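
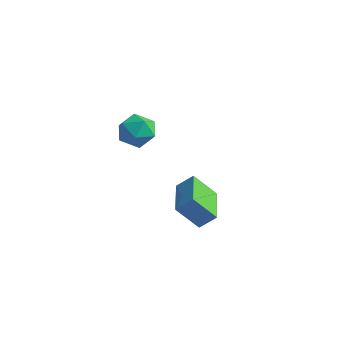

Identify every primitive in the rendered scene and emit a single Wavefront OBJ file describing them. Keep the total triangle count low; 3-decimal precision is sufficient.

v -0.768 -2.112 -2.741
v -1.522 -2.665 -1.686
v -1.943 -0.555 -2.764
v -2.697 -1.109 -1.709
v -0.223 -1.691 -2.131
v -0.977 -2.245 -1.076
v -1.398 -0.135 -2.154
v -2.152 -0.688 -1.099
v -3.354 -3.808 3.041
v -2.938 -3.383 3.651
v -2.162 -4.037 2.389
v -1.746 -3.612 2.999
v -2.101 -4.367 3.172
v -2.838 -4.225 3.575
v -2.262 -3.195 2.465
v -2.999 -3.053 2.868
v -2.264 -3.004 3.295
v -2.164 -3.728 3.732
v -2.936 -3.692 2.308
v -2.836 -4.416 2.745
f 2 4 1
f 5 2 1
f 1 4 3
f 3 5 1
f 2 8 4
f 6 2 5
f 6 8 2
f 4 8 3
f 7 5 3
f 3 8 7
f 7 6 5
f 8 6 7
f 9 20 14
f 9 14 10
f 9 10 16
f 9 16 19
f 9 19 20
f 10 14 18
f 14 20 13
f 20 19 11
f 19 16 15
f 16 10 17
f 12 18 13
f 12 13 11
f 12 11 15
f 12 15 17
f 12 17 18
f 13 18 14
f 11 13 20
f 15 11 19
f 17 15 16
f 18 17 10



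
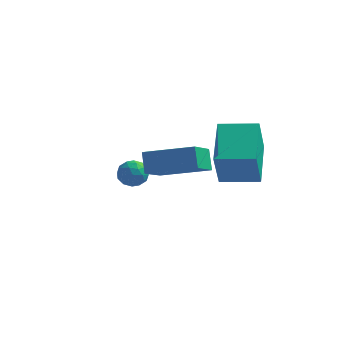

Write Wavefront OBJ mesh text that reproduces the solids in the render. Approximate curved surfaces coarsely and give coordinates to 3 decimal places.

v -3.627 3.459 -1.301
v -3.093 3.903 -1.416
v -2.947 2.577 -1.544
v -2.413 3.021 -1.659
v -2.661 2.931 -1.006
v -3.081 3.476 -0.856
v -2.959 3.004 -2.104
v -3.379 3.549 -1.954
v -2.68 3.622 -1.913
v -2.495 3.577 -1.234
v -3.545 2.903 -1.726
v -3.36 2.858 -1.047
v -3.42 3.758 -1.337
v -2.62 2.722 -1.623
v -2.766 2.669 -1.239
v -2.452 2.93 -1.307
v -3.413 3.508 -1.008
v -3.099 3.768 -1.076
v -2.845 3.197 -0.835
v -2.941 2.712 -1.884
v -2.627 2.972 -1.952
v -3.588 3.55 -1.653
v -3.274 3.811 -1.721
v -3.195 3.283 -2.125
v -2.863 3.854 -1.697
v -2.463 3.336 -1.84
v -2.784 3.326 -2.101
v -3.031 3.646 -2.013
v -2.754 3.828 -1.298
v -2.355 3.309 -1.441
v -2.501 3.256 -1.057
v -2.747 3.577 -0.969
v -2.512 3.662 -1.59
v -3.685 3.171 -1.519
v -3.286 2.652 -1.662
v -3.293 2.903 -1.991
v -3.539 3.224 -1.903
v -3.577 3.144 -1.12
v -3.177 2.626 -1.263
v -3.009 2.834 -0.947
v -3.256 3.154 -0.859
v -3.528 2.818 -1.37
v 1.152 2.116 -0.501
v 1.238 1.303 1.18
v 0.565 3.985 0.432
v 0.651 3.172 2.114
v 2.729 2.548 -0.374
v 2.815 1.735 1.308
v 2.142 4.417 0.56
v 2.228 3.604 2.241
v -0.917 0.907 1.178
v -0.825 -0.739 2.123
v 1.049 1.309 1.686
v 1.142 -0.337 2.631
v -0.602 0.437 0.329
v -0.509 -1.209 1.274
v 1.365 0.839 0.837
v 1.457 -0.807 1.782
f 1 38 17
f 38 12 41
f 17 41 6
f 38 41 17
f 1 17 13
f 17 6 18
f 13 18 2
f 17 18 13
f 1 13 22
f 13 2 23
f 22 23 8
f 13 23 22
f 1 22 34
f 22 8 37
f 34 37 11
f 22 37 34
f 1 34 38
f 34 11 42
f 38 42 12
f 34 42 38
f 2 18 29
f 18 6 32
f 29 32 10
f 18 32 29
f 6 41 19
f 41 12 40
f 19 40 5
f 41 40 19
f 12 42 39
f 42 11 35
f 39 35 3
f 42 35 39
f 11 37 36
f 37 8 24
f 36 24 7
f 37 24 36
f 8 23 28
f 23 2 25
f 28 25 9
f 23 25 28
f 4 30 16
f 30 10 31
f 16 31 5
f 30 31 16
f 4 16 14
f 16 5 15
f 14 15 3
f 16 15 14
f 4 14 21
f 14 3 20
f 21 20 7
f 14 20 21
f 4 21 26
f 21 7 27
f 26 27 9
f 21 27 26
f 4 26 30
f 26 9 33
f 30 33 10
f 26 33 30
f 5 31 19
f 31 10 32
f 19 32 6
f 31 32 19
f 3 15 39
f 15 5 40
f 39 40 12
f 15 40 39
f 7 20 36
f 20 3 35
f 36 35 11
f 20 35 36
f 9 27 28
f 27 7 24
f 28 24 8
f 27 24 28
f 10 33 29
f 33 9 25
f 29 25 2
f 33 25 29
f 44 46 43
f 47 44 43
f 43 46 45
f 45 47 43
f 44 50 46
f 48 44 47
f 48 50 44
f 46 50 45
f 49 47 45
f 45 50 49
f 49 48 47
f 50 48 49
f 52 54 51
f 55 52 51
f 51 54 53
f 53 55 51
f 52 58 54
f 56 52 55
f 56 58 52
f 54 58 53
f 57 55 53
f 53 58 57
f 57 56 55
f 58 56 57



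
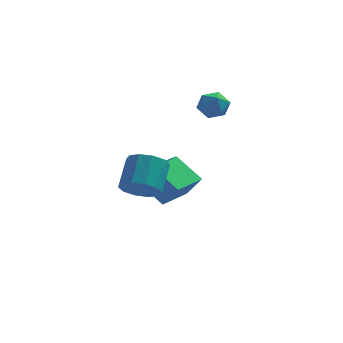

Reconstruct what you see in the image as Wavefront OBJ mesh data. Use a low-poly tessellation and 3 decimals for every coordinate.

v -4.409 1.974 -3.315
v -3.719 1.602 -2.179
v -3.425 3.503 -3.411
v -2.736 3.13 -2.275
v -3.224 1.15 -4.305
v -2.535 0.777 -3.169
v -2.241 2.678 -4.401
v -1.551 2.306 -3.265
v -1.443 3.431 1.257
v -0.87 3.171 1.766
v -1.29 2.349 0.534
v -0.717 2.089 1.043
v -1.489 2.122 1.285
v -1.584 2.791 1.732
v -0.576 2.729 0.568
v -0.671 3.398 1.015
v -0.334 2.737 1.341
v -0.899 2.362 1.784
v -1.261 3.158 0.516
v -1.826 2.783 0.959
v -3.893 -3.053 -1.173
v -2.974 -3.184 -1.234
v -2.729 -1.959 -0.188
v -3.647 -1.827 -0.127
v -3.127 -2.807 -1.64
v -2.882 -1.581 -0.594
v -3.572 -2.524 -1.868
v -3.327 -1.298 -0.822
v -4.14 -2.443 -1.83
v -3.895 -1.217 -0.784
v -4.613 -2.595 -1.541
v -4.368 -1.369 -0.495
v -4.811 -2.921 -1.112
v -4.566 -1.696 -0.066
v -4.658 -3.299 -0.706
v -4.413 -2.073 0.34
v -4.213 -3.582 -0.478
v -3.968 -2.356 0.568
v -3.645 -3.663 -0.516
v -3.4 -2.437 0.53
v -3.172 -3.511 -0.805
v -2.927 -2.285 0.241
f 2 4 1
f 5 2 1
f 1 4 3
f 3 5 1
f 2 8 4
f 6 2 5
f 6 8 2
f 4 8 3
f 7 5 3
f 3 8 7
f 7 6 5
f 8 6 7
f 9 20 14
f 9 14 10
f 9 10 16
f 9 16 19
f 9 19 20
f 10 14 18
f 14 20 13
f 20 19 11
f 19 16 15
f 16 10 17
f 12 18 13
f 12 13 11
f 12 11 15
f 12 15 17
f 12 17 18
f 13 18 14
f 11 13 20
f 15 11 19
f 17 15 16
f 18 17 10
f 22 21 25
f 22 25 23
f 23 25 26
f 23 26 24
f 25 21 27
f 25 27 26
f 26 27 28
f 26 28 24
f 27 21 29
f 27 29 28
f 28 29 30
f 28 30 24
f 29 21 31
f 29 31 30
f 30 31 32
f 30 32 24
f 31 21 33
f 31 33 32
f 32 33 34
f 32 34 24
f 33 21 35
f 33 35 34
f 34 35 36
f 34 36 24
f 35 21 37
f 35 37 36
f 36 37 38
f 36 38 24
f 37 21 39
f 37 39 38
f 38 39 40
f 38 40 24
f 39 21 41
f 39 41 40
f 40 41 42
f 40 42 24
f 41 21 22
f 41 22 42
f 42 22 23
f 42 23 24



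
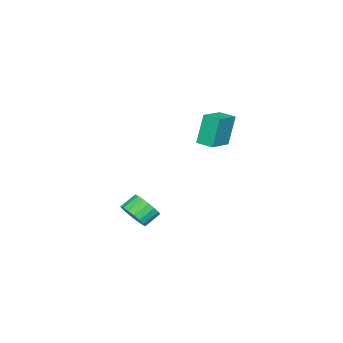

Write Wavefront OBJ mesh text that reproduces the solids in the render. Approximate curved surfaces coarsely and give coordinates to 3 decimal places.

v -3.292 1.604 0.018
v -3.829 1.747 1.887
v -3.211 2.599 -0.035
v -3.748 2.742 1.834
v -1.692 1.498 0.486
v -2.229 1.641 2.355
v -1.611 2.493 0.433
v -2.148 2.636 2.302
v 4.218 1.076 -2.233
v 4.75 1.773 -2.033
v 3.995 2.182 -1.447
v 3.462 1.484 -1.647
v 4.561 1.898 -2.364
v 3.805 2.306 -1.777
v 4.303 1.859 -2.668
v 3.548 2.267 -2.082
v 4.029 1.665 -2.887
v 3.274 2.074 -2.3
v 3.792 1.355 -2.976
v 3.037 1.763 -2.389
v 3.64 0.989 -2.918
v 2.884 1.398 -2.331
v 3.602 0.641 -2.724
v 2.846 1.049 -2.137
v 3.685 0.378 -2.433
v 2.93 0.787 -1.847
v 3.875 0.254 -2.103
v 3.119 0.662 -1.516
v 4.132 0.293 -1.798
v 3.377 0.701 -1.212
v 4.406 0.486 -1.58
v 3.651 0.895 -0.993
v 4.643 0.797 -1.491
v 3.888 1.205 -0.904
v 4.796 1.162 -1.549
v 4.04 1.571 -0.962
v 4.834 1.511 -1.743
v 4.078 1.919 -1.156
f 2 4 1
f 5 2 1
f 1 4 3
f 3 5 1
f 2 8 4
f 6 2 5
f 6 8 2
f 4 8 3
f 7 5 3
f 3 8 7
f 7 6 5
f 8 6 7
f 10 9 13
f 10 13 11
f 11 13 14
f 11 14 12
f 13 9 15
f 13 15 14
f 14 15 16
f 14 16 12
f 15 9 17
f 15 17 16
f 16 17 18
f 16 18 12
f 17 9 19
f 17 19 18
f 18 19 20
f 18 20 12
f 19 9 21
f 19 21 20
f 20 21 22
f 20 22 12
f 21 9 23
f 21 23 22
f 22 23 24
f 22 24 12
f 23 9 25
f 23 25 24
f 24 25 26
f 24 26 12
f 25 9 27
f 25 27 26
f 26 27 28
f 26 28 12
f 27 9 29
f 27 29 28
f 28 29 30
f 28 30 12
f 29 9 31
f 29 31 30
f 30 31 32
f 30 32 12
f 31 9 33
f 31 33 32
f 32 33 34
f 32 34 12
f 33 9 35
f 33 35 34
f 34 35 36
f 34 36 12
f 35 9 37
f 35 37 36
f 36 37 38
f 36 38 12
f 37 9 10
f 37 10 38
f 38 10 11
f 38 11 12



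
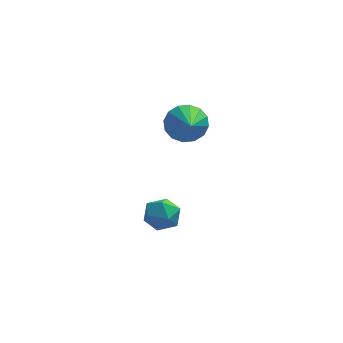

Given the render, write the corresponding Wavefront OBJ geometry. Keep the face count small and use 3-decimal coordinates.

v -3.638 -3.079 -0.621
v -3.12 -3.713 -0.666
v -4.52 -3.747 -1.354
v -4.002 -4.381 -1.399
v -4.358 -4.192 -0.684
v -3.813 -3.779 -0.232
v -3.827 -3.681 -1.788
v -3.282 -3.268 -1.336
v -3.237 -4.085 -1.387
v -3.565 -4.401 -0.705
v -4.075 -3.059 -1.315
v -4.403 -3.375 -0.633
v -2.899 -2.47 3.392
v -2.09 -2.241 3.615
v -2.741 -4.19 4.588
v -2.355 -2.05 3.925
v -2.765 -1.971 4.092
v -3.212 -2.026 4.072
v -3.574 -2.201 3.869
v -3.756 -2.447 3.539
v -3.708 -2.7 3.169
v -3.443 -2.891 2.859
v -3.032 -2.969 2.692
v -2.586 -2.914 2.713
v -2.223 -2.74 2.915
v -2.042 -2.494 3.245
f 1 12 6
f 1 6 2
f 1 2 8
f 1 8 11
f 1 11 12
f 2 6 10
f 6 12 5
f 12 11 3
f 11 8 7
f 8 2 9
f 4 10 5
f 4 5 3
f 4 3 7
f 4 7 9
f 4 9 10
f 5 10 6
f 3 5 12
f 7 3 11
f 9 7 8
f 10 9 2
f 14 13 16
f 14 16 15
f 16 13 17
f 16 17 15
f 17 13 18
f 17 18 15
f 18 13 19
f 18 19 15
f 19 13 20
f 19 20 15
f 20 13 21
f 20 21 15
f 21 13 22
f 21 22 15
f 22 13 23
f 22 23 15
f 23 13 24
f 23 24 15
f 24 13 25
f 24 25 15
f 25 13 26
f 25 26 15
f 26 13 14
f 26 14 15



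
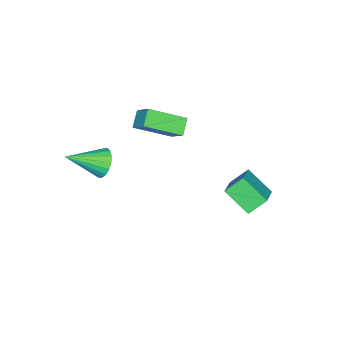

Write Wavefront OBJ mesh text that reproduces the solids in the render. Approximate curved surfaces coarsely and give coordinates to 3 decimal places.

v 3.189 -2.632 2.237
v 3.789 -2.312 1.856
v 4.351 -3.828 3.063
v 3.775 -2.125 2.148
v 3.644 -2.038 2.457
v 3.423 -2.069 2.723
v 3.156 -2.212 2.893
v 2.895 -2.438 2.933
v 2.693 -2.702 2.835
v 2.589 -2.953 2.619
v 2.603 -3.14 2.327
v 2.734 -3.227 2.017
v 2.955 -3.196 1.751
v 3.222 -3.053 1.581
v 3.483 -2.827 1.541
v 3.685 -2.563 1.639
v -2.013 2.98 -1.54
v -2.119 1.708 -0.592
v -0.617 3.45 -0.753
v -0.723 2.178 0.195
v -1.397 2.382 -2.275
v -1.503 1.11 -1.327
v -0.001 2.852 -1.488
v -0.107 1.58 -0.54
v -0.126 -0.906 3.436
v 0.28 -0.106 4.217
v 0.578 -0.716 2.875
v 0.984 0.084 3.656
v 0.916 -2.264 4.284
v 1.322 -1.464 5.065
v 1.62 -2.074 3.723
v 2.026 -1.274 4.504
f 2 1 4
f 2 4 3
f 4 1 5
f 4 5 3
f 5 1 6
f 5 6 3
f 6 1 7
f 6 7 3
f 7 1 8
f 7 8 3
f 8 1 9
f 8 9 3
f 9 1 10
f 9 10 3
f 10 1 11
f 10 11 3
f 11 1 12
f 11 12 3
f 12 1 13
f 12 13 3
f 13 1 14
f 13 14 3
f 14 1 15
f 14 15 3
f 15 1 16
f 15 16 3
f 16 1 2
f 16 2 3
f 18 20 17
f 21 18 17
f 17 20 19
f 19 21 17
f 18 24 20
f 22 18 21
f 22 24 18
f 20 24 19
f 23 21 19
f 19 24 23
f 23 22 21
f 24 22 23
f 26 28 25
f 29 26 25
f 25 28 27
f 27 29 25
f 26 32 28
f 30 26 29
f 30 32 26
f 28 32 27
f 31 29 27
f 27 32 31
f 31 30 29
f 32 30 31



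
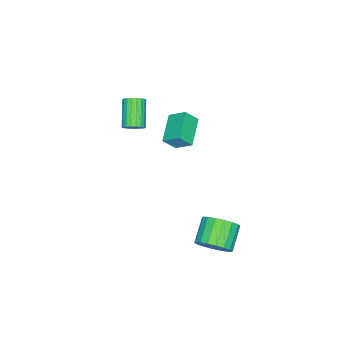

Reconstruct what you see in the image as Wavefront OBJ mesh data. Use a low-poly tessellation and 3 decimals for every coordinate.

v 1.459 3.259 -3.484
v 2.024 3.242 -2.598
v 0.685 2.904 -1.751
v 0.121 2.921 -2.636
v 1.891 3.69 -2.629
v 0.553 3.351 -1.782
v 1.673 4.051 -2.828
v 0.335 3.713 -1.981
v 1.413 4.257 -3.158
v 0.074 3.918 -2.311
v 1.162 4.264 -3.552
v -0.177 3.925 -2.705
v 0.97 4.073 -3.932
v -0.369 3.734 -3.085
v 0.874 3.72 -4.224
v -0.464 3.381 -3.377
v 0.895 3.276 -4.369
v -0.444 2.938 -3.522
v 1.027 2.829 -4.338
v -0.311 2.49 -3.491
v 1.245 2.467 -4.139
v -0.093 2.129 -3.292
v 1.506 2.262 -3.809
v 0.167 1.923 -2.962
v 1.757 2.255 -3.415
v 0.418 1.916 -2.568
v 1.949 2.446 -3.035
v 0.61 2.107 -2.188
v 2.044 2.799 -2.743
v 0.706 2.46 -1.896
v -1.423 -0.508 3.093
v -1.52 0.451 3.808
v 0.15 0.073 2.526
v 0.053 1.032 3.241
v -0.953 -1.032 3.859
v -1.05 -0.073 4.574
v 0.62 -0.451 3.292
v 0.523 0.508 4.007
v -1.094 -3.386 1.263
v -0.631 -3.755 1.532
v -1.864 -4.502 2.627
v -2.326 -4.134 2.357
v -0.626 -3.535 1.688
v -1.858 -4.282 2.783
v -0.701 -3.289 1.771
v -1.934 -4.036 2.866
v -0.844 -3.06 1.766
v -2.077 -3.807 2.861
v -1.031 -2.887 1.674
v -2.263 -3.634 2.769
v -1.228 -2.801 1.511
v -2.461 -3.548 2.606
v -1.402 -2.816 1.305
v -2.635 -3.563 2.399
v -1.523 -2.929 1.091
v -2.756 -3.677 2.186
v -1.569 -3.122 0.907
v -2.802 -3.869 2.002
v -1.534 -3.36 0.785
v -2.766 -4.107 1.88
v -1.422 -3.603 0.745
v -2.655 -4.35 1.84
v -1.253 -3.808 0.795
v -2.486 -4.556 1.89
v -1.057 -3.941 0.925
v -2.29 -4.688 2.02
v -0.867 -3.977 1.114
v -2.1 -4.725 2.209
v -0.717 -3.912 1.329
v -1.949 -4.659 2.423
f 2 1 5
f 2 5 3
f 3 5 6
f 3 6 4
f 5 1 7
f 5 7 6
f 6 7 8
f 6 8 4
f 7 1 9
f 7 9 8
f 8 9 10
f 8 10 4
f 9 1 11
f 9 11 10
f 10 11 12
f 10 12 4
f 11 1 13
f 11 13 12
f 12 13 14
f 12 14 4
f 13 1 15
f 13 15 14
f 14 15 16
f 14 16 4
f 15 1 17
f 15 17 16
f 16 17 18
f 16 18 4
f 17 1 19
f 17 19 18
f 18 19 20
f 18 20 4
f 19 1 21
f 19 21 20
f 20 21 22
f 20 22 4
f 21 1 23
f 21 23 22
f 22 23 24
f 22 24 4
f 23 1 25
f 23 25 24
f 24 25 26
f 24 26 4
f 25 1 27
f 25 27 26
f 26 27 28
f 26 28 4
f 27 1 29
f 27 29 28
f 28 29 30
f 28 30 4
f 29 1 2
f 29 2 30
f 30 2 3
f 30 3 4
f 32 34 31
f 35 32 31
f 31 34 33
f 33 35 31
f 32 38 34
f 36 32 35
f 36 38 32
f 34 38 33
f 37 35 33
f 33 38 37
f 37 36 35
f 38 36 37
f 40 39 43
f 40 43 41
f 41 43 44
f 41 44 42
f 43 39 45
f 43 45 44
f 44 45 46
f 44 46 42
f 45 39 47
f 45 47 46
f 46 47 48
f 46 48 42
f 47 39 49
f 47 49 48
f 48 49 50
f 48 50 42
f 49 39 51
f 49 51 50
f 50 51 52
f 50 52 42
f 51 39 53
f 51 53 52
f 52 53 54
f 52 54 42
f 53 39 55
f 53 55 54
f 54 55 56
f 54 56 42
f 55 39 57
f 55 57 56
f 56 57 58
f 56 58 42
f 57 39 59
f 57 59 58
f 58 59 60
f 58 60 42
f 59 39 61
f 59 61 60
f 60 61 62
f 60 62 42
f 61 39 63
f 61 63 62
f 62 63 64
f 62 64 42
f 63 39 65
f 63 65 64
f 64 65 66
f 64 66 42
f 65 39 67
f 65 67 66
f 66 67 68
f 66 68 42
f 67 39 69
f 67 69 68
f 68 69 70
f 68 70 42
f 69 39 40
f 69 40 70
f 70 40 41
f 70 41 42



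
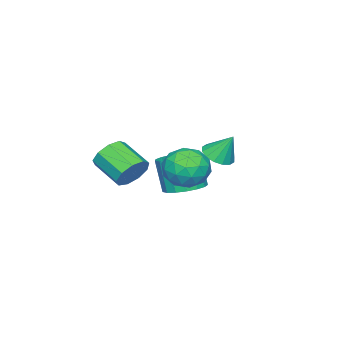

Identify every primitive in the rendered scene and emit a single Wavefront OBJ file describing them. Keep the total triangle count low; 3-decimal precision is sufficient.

v -0.043 2.862 2.707
v 0.643 2.61 1.757
v -0.383 0.97 2.963
v 0.303 0.718 2.013
v 0.801 1.143 3.016
v 1.012 2.313 2.858
v -0.752 1.267 1.862
v -0.541 2.437 1.704
v 0.205 1.624 1.235
v 1.165 1.548 1.948
v -0.905 2.032 2.772
v 0.055 1.956 3.485
v 0.33 2.902 2.21
v -0.07 0.678 2.51
v 0.223 0.928 3.1
v 0.626 0.78 2.542
v 0.547 2.727 2.857
v 0.95 2.579 2.299
v 1.043 1.717 3.039
v -0.69 1.001 2.421
v -0.287 0.853 1.863
v -0.366 2.8 2.178
v 0.037 2.652 1.62
v -0.783 1.863 1.681
v 0.476 2.175 1.344
v 0.276 1.062 1.494
v -0.344 1.385 1.406
v -0.221 2.073 1.313
v 1.04 2.13 1.764
v 0.84 1.018 1.914
v 1.133 1.268 2.504
v 1.257 1.955 2.411
v 0.783 1.55 1.456
v -0.58 2.562 2.806
v -0.78 1.45 2.956
v -0.997 1.625 2.309
v -0.873 2.312 2.216
v -0.016 2.518 3.226
v -0.216 1.405 3.376
v 0.481 1.507 3.407
v 0.604 2.195 3.314
v -0.523 2.03 3.264
v -3.833 1.017 1.42
v -2.997 1.282 1.343
v -3.947 1.763 2.74
v -3.243 1.606 1.138
v -3.647 1.772 1.009
v -4.101 1.736 0.99
v -4.483 1.507 1.086
v -4.69 1.147 1.272
v -4.668 0.752 1.498
v -4.422 0.428 1.702
v -4.019 0.261 1.832
v -3.565 0.297 1.851
v -3.183 0.526 1.754
v -2.975 0.887 1.569
v 2.1 0.234 2.389
v 2.548 0.529 3.16
v 2.229 -0.979 3.923
v 1.78 -1.274 3.151
v 1.924 0.68 3.197
v 1.605 -0.828 3.96
v 1.383 0.622 2.856
v 1.063 -0.886 3.618
v 1.176 0.383 2.296
v 0.857 -1.125 3.058
v 1.402 0.074 1.779
v 1.083 -1.434 2.542
v 1.955 -0.16 1.548
v 1.635 -1.668 2.31
v 2.575 -0.21 1.71
v 2.255 -1.718 2.472
v 2.973 -0.052 2.19
v 2.653 -1.56 2.952
v 2.962 0.24 2.762
v 2.643 -1.268 3.525
v -2.017 0.335 -0.239
v -0.968 0.511 -0.051
v -1.195 -0.059 1.747
v -2.243 -0.235 1.559
v -1.191 0.963 0.064
v -1.418 0.392 1.862
v -1.604 1.27 0.11
v -1.831 0.7 1.908
v -2.111 1.364 0.075
v -2.338 0.794 1.873
v -2.597 1.222 -0.031
v -2.824 0.652 1.767
v -2.949 0.877 -0.185
v -3.176 0.306 1.613
v -3.088 0.407 -0.351
v -3.315 -0.163 1.447
v -2.982 -0.078 -0.492
v -3.208 -0.649 1.306
v -2.654 -0.469 -0.575
v -2.881 -1.04 1.223
v -2.18 -0.676 -0.581
v -2.407 -1.247 1.218
v -1.669 -0.651 -0.508
v -1.896 -1.222 1.29
v -1.237 -0.4 -0.374
v -1.464 -0.971 1.424
v -0.984 0.019 -0.209
v -1.211 -0.551 1.589
f 1 38 17
f 38 12 41
f 17 41 6
f 38 41 17
f 1 17 13
f 17 6 18
f 13 18 2
f 17 18 13
f 1 13 22
f 13 2 23
f 22 23 8
f 13 23 22
f 1 22 34
f 22 8 37
f 34 37 11
f 22 37 34
f 1 34 38
f 34 11 42
f 38 42 12
f 34 42 38
f 2 18 29
f 18 6 32
f 29 32 10
f 18 32 29
f 6 41 19
f 41 12 40
f 19 40 5
f 41 40 19
f 12 42 39
f 42 11 35
f 39 35 3
f 42 35 39
f 11 37 36
f 37 8 24
f 36 24 7
f 37 24 36
f 8 23 28
f 23 2 25
f 28 25 9
f 23 25 28
f 4 30 16
f 30 10 31
f 16 31 5
f 30 31 16
f 4 16 14
f 16 5 15
f 14 15 3
f 16 15 14
f 4 14 21
f 14 3 20
f 21 20 7
f 14 20 21
f 4 21 26
f 21 7 27
f 26 27 9
f 21 27 26
f 4 26 30
f 26 9 33
f 30 33 10
f 26 33 30
f 5 31 19
f 31 10 32
f 19 32 6
f 31 32 19
f 3 15 39
f 15 5 40
f 39 40 12
f 15 40 39
f 7 20 36
f 20 3 35
f 36 35 11
f 20 35 36
f 9 27 28
f 27 7 24
f 28 24 8
f 27 24 28
f 10 33 29
f 33 9 25
f 29 25 2
f 33 25 29
f 44 43 46
f 44 46 45
f 46 43 47
f 46 47 45
f 47 43 48
f 47 48 45
f 48 43 49
f 48 49 45
f 49 43 50
f 49 50 45
f 50 43 51
f 50 51 45
f 51 43 52
f 51 52 45
f 52 43 53
f 52 53 45
f 53 43 54
f 53 54 45
f 54 43 55
f 54 55 45
f 55 43 56
f 55 56 45
f 56 43 44
f 56 44 45
f 58 57 61
f 58 61 59
f 59 61 62
f 59 62 60
f 61 57 63
f 61 63 62
f 62 63 64
f 62 64 60
f 63 57 65
f 63 65 64
f 64 65 66
f 64 66 60
f 65 57 67
f 65 67 66
f 66 67 68
f 66 68 60
f 67 57 69
f 67 69 68
f 68 69 70
f 68 70 60
f 69 57 71
f 69 71 70
f 70 71 72
f 70 72 60
f 71 57 73
f 71 73 72
f 72 73 74
f 72 74 60
f 73 57 75
f 73 75 74
f 74 75 76
f 74 76 60
f 75 57 58
f 75 58 76
f 76 58 59
f 76 59 60
f 78 77 81
f 78 81 79
f 79 81 82
f 79 82 80
f 81 77 83
f 81 83 82
f 82 83 84
f 82 84 80
f 83 77 85
f 83 85 84
f 84 85 86
f 84 86 80
f 85 77 87
f 85 87 86
f 86 87 88
f 86 88 80
f 87 77 89
f 87 89 88
f 88 89 90
f 88 90 80
f 89 77 91
f 89 91 90
f 90 91 92
f 90 92 80
f 91 77 93
f 91 93 92
f 92 93 94
f 92 94 80
f 93 77 95
f 93 95 94
f 94 95 96
f 94 96 80
f 95 77 97
f 95 97 96
f 96 97 98
f 96 98 80
f 97 77 99
f 97 99 98
f 98 99 100
f 98 100 80
f 99 77 101
f 99 101 100
f 100 101 102
f 100 102 80
f 101 77 103
f 101 103 102
f 102 103 104
f 102 104 80
f 103 77 78
f 103 78 104
f 104 78 79
f 104 79 80



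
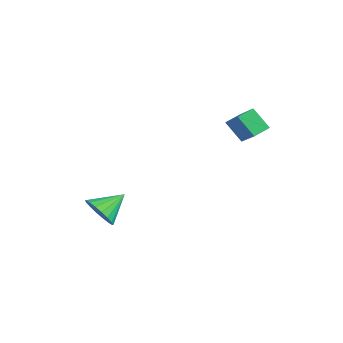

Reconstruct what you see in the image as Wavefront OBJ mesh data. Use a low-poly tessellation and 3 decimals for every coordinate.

v 2.663 2.572 2.626
v 1.845 2.14 3.65
v 2.544 3.471 2.91
v 1.725 3.039 3.933
v 4.095 2.421 3.707
v 3.276 1.989 4.73
v 3.975 3.32 3.99
v 3.157 2.888 5.014
v 0.538 -3.986 -1.604
v 1.355 -4.244 -1.068
v 0.442 -2.574 -0.776
v 1.531 -4.026 -1.42
v 1.51 -3.8 -1.808
v 1.297 -3.611 -2.155
v 0.933 -3.496 -2.394
v 0.492 -3.478 -2.476
v 0.059 -3.561 -2.385
v -0.278 -3.728 -2.14
v -0.454 -3.946 -1.788
v -0.433 -4.172 -1.4
v -0.22 -4.361 -1.052
v 0.143 -4.476 -0.814
v 0.585 -4.494 -0.732
v 1.017 -4.411 -0.823
f 2 4 1
f 5 2 1
f 1 4 3
f 3 5 1
f 2 8 4
f 6 2 5
f 6 8 2
f 4 8 3
f 7 5 3
f 3 8 7
f 7 6 5
f 8 6 7
f 10 9 12
f 10 12 11
f 12 9 13
f 12 13 11
f 13 9 14
f 13 14 11
f 14 9 15
f 14 15 11
f 15 9 16
f 15 16 11
f 16 9 17
f 16 17 11
f 17 9 18
f 17 18 11
f 18 9 19
f 18 19 11
f 19 9 20
f 19 20 11
f 20 9 21
f 20 21 11
f 21 9 22
f 21 22 11
f 22 9 23
f 22 23 11
f 23 9 24
f 23 24 11
f 24 9 10
f 24 10 11



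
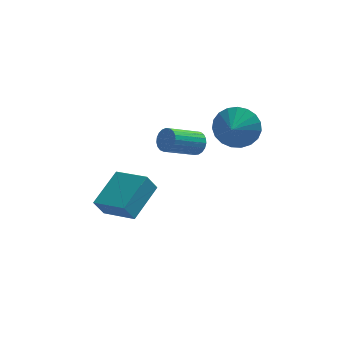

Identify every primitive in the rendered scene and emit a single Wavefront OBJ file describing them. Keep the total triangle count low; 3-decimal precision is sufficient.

v -0.043 -0.017 2.661
v 0.339 -0.409 2.93
v -0.975 -1.155 3.709
v -1.357 -0.763 3.439
v 0.331 -0.219 3.098
v -0.983 -0.965 3.877
v 0.258 0.006 3.19
v -1.056 -0.741 3.969
v 0.133 0.226 3.191
v -1.18 -0.52 3.97
v -0.022 0.405 3.101
v -1.336 -0.341 3.879
v -0.181 0.511 2.934
v -1.495 -0.235 3.712
v -0.316 0.525 2.719
v -1.63 -0.221 3.498
v -0.404 0.446 2.495
v -1.718 -0.3 3.274
v -0.43 0.287 2.299
v -1.744 -0.459 3.078
v -0.388 0.075 2.166
v -1.702 -0.671 2.945
v -0.287 -0.153 2.118
v -1.601 -0.899 2.897
v -0.144 -0.357 2.164
v -1.458 -1.103 2.943
v 0.017 -0.502 2.296
v -1.297 -1.249 3.075
v 0.167 -0.564 2.491
v -1.147 -1.31 3.27
v 0.281 -0.531 2.715
v -1.033 -1.277 3.494
v 1.7 0.877 2.995
v 2.167 1.215 3.908
v 1.4 -0.037 3.485
v 1.749 1.375 3.952
v 1.324 1.449 3.83
v 0.963 1.424 3.564
v 0.729 1.305 3.199
v 0.664 1.111 2.799
v 0.777 0.878 2.433
v 1.05 0.644 2.164
v 1.436 0.45 2.038
v 1.867 0.33 2.078
v 2.269 0.305 2.277
v 2.572 0.379 2.599
v 2.725 0.539 2.99
v 2.701 0.757 3.382
v 2.503 0.996 3.706
v -2.686 0.475 -2.592
v -3.134 0.287 -1.729
v -4.029 1.6 -3.045
v -4.477 1.413 -2.183
v -1.663 2.047 -1.717
v -2.111 1.86 -0.855
v -3.006 3.173 -2.171
v -3.454 2.985 -1.308
f 2 1 5
f 2 5 3
f 3 5 6
f 3 6 4
f 5 1 7
f 5 7 6
f 6 7 8
f 6 8 4
f 7 1 9
f 7 9 8
f 8 9 10
f 8 10 4
f 9 1 11
f 9 11 10
f 10 11 12
f 10 12 4
f 11 1 13
f 11 13 12
f 12 13 14
f 12 14 4
f 13 1 15
f 13 15 14
f 14 15 16
f 14 16 4
f 15 1 17
f 15 17 16
f 16 17 18
f 16 18 4
f 17 1 19
f 17 19 18
f 18 19 20
f 18 20 4
f 19 1 21
f 19 21 20
f 20 21 22
f 20 22 4
f 21 1 23
f 21 23 22
f 22 23 24
f 22 24 4
f 23 1 25
f 23 25 24
f 24 25 26
f 24 26 4
f 25 1 27
f 25 27 26
f 26 27 28
f 26 28 4
f 27 1 29
f 27 29 28
f 28 29 30
f 28 30 4
f 29 1 31
f 29 31 30
f 30 31 32
f 30 32 4
f 31 1 2
f 31 2 32
f 32 2 3
f 32 3 4
f 34 33 36
f 34 36 35
f 36 33 37
f 36 37 35
f 37 33 38
f 37 38 35
f 38 33 39
f 38 39 35
f 39 33 40
f 39 40 35
f 40 33 41
f 40 41 35
f 41 33 42
f 41 42 35
f 42 33 43
f 42 43 35
f 43 33 44
f 43 44 35
f 44 33 45
f 44 45 35
f 45 33 46
f 45 46 35
f 46 33 47
f 46 47 35
f 47 33 48
f 47 48 35
f 48 33 49
f 48 49 35
f 49 33 34
f 49 34 35
f 51 53 50
f 54 51 50
f 50 53 52
f 52 54 50
f 51 57 53
f 55 51 54
f 55 57 51
f 53 57 52
f 56 54 52
f 52 57 56
f 56 55 54
f 57 55 56



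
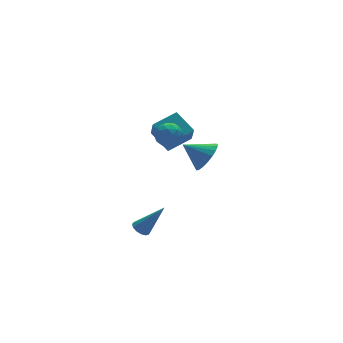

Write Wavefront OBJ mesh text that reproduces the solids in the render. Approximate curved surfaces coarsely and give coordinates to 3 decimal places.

v 2.132 2.734 0.168
v 1.803 4.084 0.961
v 2.437 3.527 -1.056
v 2.107 4.877 -0.263
v 3.673 2.843 0.623
v 3.343 4.193 1.416
v 3.977 3.636 -0.601
v 3.648 4.986 0.192
v -0.9 0.456 -4.33
v -0.418 0.653 -4.563
v 0.18 -0.176 -2.63
v -0.542 0.896 -4.393
v -0.78 0.999 -4.204
v -1.056 0.93 -4.054
v -1.282 0.711 -3.992
v -1.387 0.411 -4.037
v -1.337 0.125 -4.175
v -1.148 -0.056 -4.362
v -0.881 -0.074 -4.539
v -0.619 0.076 -4.649
v -0.447 0.347 -4.658
v 1.088 -3.012 2.726
v 1.786 -2.35 2.959
v 0.112 -2.268 3.534
v 1.626 -2.188 2.616
v 1.372 -2.168 2.292
v 1.07 -2.295 2.043
v 0.77 -2.545 1.913
v 0.526 -2.876 1.922
v 0.379 -3.231 2.071
v 0.354 -3.548 2.332
v 0.457 -3.772 2.662
v 0.668 -3.865 3.003
v 0.952 -3.81 3.296
v 1.26 -3.617 3.49
v 1.538 -3.32 3.552
v 1.738 -2.97 3.471
v 1.826 -2.626 3.261
v 0.243 -0.202 3.038
v 0.84 -0.672 3.316
v -0.64 -0.988 3.604
v -0.043 -1.458 3.882
v -0.143 -0.712 4.181
v 0.402 -0.227 3.831
v -0.202 -1.433 3.089
v 0.343 -0.948 2.739
v 0.565 -1.433 3.348
v 0.601 -0.988 4.023
v -0.401 -0.672 2.897
v -0.365 -0.227 3.572
v 0.619 -0.368 3.127
v -0.419 -1.292 3.793
v -0.478 -0.854 3.968
v -0.127 -1.13 4.132
v 0.361 -0.106 3.43
v 0.712 -0.383 3.594
v 0.134 -0.406 4.102
v -0.512 -1.277 3.326
v -0.161 -1.554 3.49
v 0.327 -0.53 2.788
v 0.678 -0.806 2.952
v 0.066 -1.254 2.818
v 0.808 -1.092 3.309
v 0.29 -1.554 3.642
v 0.196 -1.539 3.176
v 0.516 -1.254 2.97
v 0.83 -0.83 3.706
v 0.311 -1.292 4.039
v 0.252 -0.854 4.215
v 0.572 -0.568 4.009
v 0.668 -1.277 3.725
v -0.111 -0.368 2.881
v -0.63 -0.83 3.214
v -0.372 -1.092 2.911
v -0.052 -0.806 2.705
v -0.09 -0.106 3.278
v -0.608 -0.568 3.611
v -0.316 -0.406 3.95
v 0.004 -0.121 3.744
v -0.468 -0.383 3.195
f 2 4 1
f 5 2 1
f 1 4 3
f 3 5 1
f 2 8 4
f 6 2 5
f 6 8 2
f 4 8 3
f 7 5 3
f 3 8 7
f 7 6 5
f 8 6 7
f 10 9 12
f 10 12 11
f 12 9 13
f 12 13 11
f 13 9 14
f 13 14 11
f 14 9 15
f 14 15 11
f 15 9 16
f 15 16 11
f 16 9 17
f 16 17 11
f 17 9 18
f 17 18 11
f 18 9 19
f 18 19 11
f 19 9 20
f 19 20 11
f 20 9 21
f 20 21 11
f 21 9 10
f 21 10 11
f 23 22 25
f 23 25 24
f 25 22 26
f 25 26 24
f 26 22 27
f 26 27 24
f 27 22 28
f 27 28 24
f 28 22 29
f 28 29 24
f 29 22 30
f 29 30 24
f 30 22 31
f 30 31 24
f 31 22 32
f 31 32 24
f 32 22 33
f 32 33 24
f 33 22 34
f 33 34 24
f 34 22 35
f 34 35 24
f 35 22 36
f 35 36 24
f 36 22 37
f 36 37 24
f 37 22 38
f 37 38 24
f 38 22 23
f 38 23 24
f 39 76 55
f 76 50 79
f 55 79 44
f 76 79 55
f 39 55 51
f 55 44 56
f 51 56 40
f 55 56 51
f 39 51 60
f 51 40 61
f 60 61 46
f 51 61 60
f 39 60 72
f 60 46 75
f 72 75 49
f 60 75 72
f 39 72 76
f 72 49 80
f 76 80 50
f 72 80 76
f 40 56 67
f 56 44 70
f 67 70 48
f 56 70 67
f 44 79 57
f 79 50 78
f 57 78 43
f 79 78 57
f 50 80 77
f 80 49 73
f 77 73 41
f 80 73 77
f 49 75 74
f 75 46 62
f 74 62 45
f 75 62 74
f 46 61 66
f 61 40 63
f 66 63 47
f 61 63 66
f 42 68 54
f 68 48 69
f 54 69 43
f 68 69 54
f 42 54 52
f 54 43 53
f 52 53 41
f 54 53 52
f 42 52 59
f 52 41 58
f 59 58 45
f 52 58 59
f 42 59 64
f 59 45 65
f 64 65 47
f 59 65 64
f 42 64 68
f 64 47 71
f 68 71 48
f 64 71 68
f 43 69 57
f 69 48 70
f 57 70 44
f 69 70 57
f 41 53 77
f 53 43 78
f 77 78 50
f 53 78 77
f 45 58 74
f 58 41 73
f 74 73 49
f 58 73 74
f 47 65 66
f 65 45 62
f 66 62 46
f 65 62 66
f 48 71 67
f 71 47 63
f 67 63 40
f 71 63 67



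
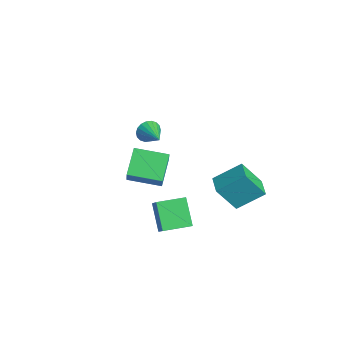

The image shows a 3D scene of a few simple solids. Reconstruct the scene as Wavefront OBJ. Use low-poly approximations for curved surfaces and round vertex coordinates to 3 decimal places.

v -0.514 -1.848 1.535
v 0.266 -2.145 2.865
v 0.63 -0.111 1.252
v 1.41 -0.407 2.582
v 0.77 -2.853 0.558
v 1.55 -3.149 1.888
v 1.914 -1.115 0.275
v 2.694 -1.412 1.605
v -4.706 0.868 -1.108
v -4.455 0.539 -1.816
v -3.054 0.892 -0.532
v -4.437 0.898 -1.882
v -4.473 1.25 -1.794
v -4.555 1.527 -1.571
v -4.666 1.673 -1.256
v -4.786 1.66 -0.912
v -4.89 1.49 -0.606
v -4.958 1.197 -0.4
v -4.975 0.838 -0.334
v -4.94 0.486 -0.421
v -4.858 0.209 -0.644
v -4.746 0.063 -0.959
v -4.626 0.076 -1.304
v -4.523 0.246 -1.609
v 3.332 2.76 -0.976
v 2.95 1.629 0.849
v 3.746 4.427 0.143
v 3.364 3.296 1.968
v 4.556 2.424 -0.928
v 4.174 1.293 0.897
v 4.97 4.091 0.191
v 4.588 2.96 2.016
v 2.427 -1.572 -3.552
v 0.969 -1.341 -2.233
v 2.745 0.179 -3.508
v 1.286 0.41 -2.189
v 3.654 -1.83 -2.151
v 2.195 -1.599 -0.832
v 3.971 -0.079 -2.107
v 2.513 0.152 -0.788
f 2 4 1
f 5 2 1
f 1 4 3
f 3 5 1
f 2 8 4
f 6 2 5
f 6 8 2
f 4 8 3
f 7 5 3
f 3 8 7
f 7 6 5
f 8 6 7
f 10 9 12
f 10 12 11
f 12 9 13
f 12 13 11
f 13 9 14
f 13 14 11
f 14 9 15
f 14 15 11
f 15 9 16
f 15 16 11
f 16 9 17
f 16 17 11
f 17 9 18
f 17 18 11
f 18 9 19
f 18 19 11
f 19 9 20
f 19 20 11
f 20 9 21
f 20 21 11
f 21 9 22
f 21 22 11
f 22 9 23
f 22 23 11
f 23 9 24
f 23 24 11
f 24 9 10
f 24 10 11
f 26 28 25
f 29 26 25
f 25 28 27
f 27 29 25
f 26 32 28
f 30 26 29
f 30 32 26
f 28 32 27
f 31 29 27
f 27 32 31
f 31 30 29
f 32 30 31
f 34 36 33
f 37 34 33
f 33 36 35
f 35 37 33
f 34 40 36
f 38 34 37
f 38 40 34
f 36 40 35
f 39 37 35
f 35 40 39
f 39 38 37
f 40 38 39



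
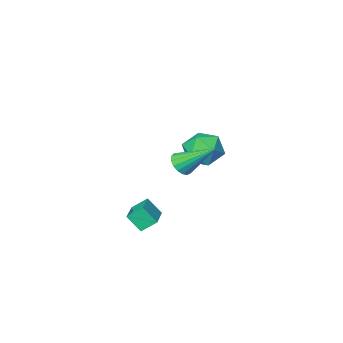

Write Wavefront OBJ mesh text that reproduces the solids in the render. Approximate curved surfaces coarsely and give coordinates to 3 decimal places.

v 0.954 2.226 -1.394
v 1.326 1.738 -0.656
v 1.9 3.323 -1.146
v 2.272 2.835 -0.408
v 1.508 1.865 -1.912
v 1.88 1.377 -1.174
v 2.454 2.962 -1.664
v 2.826 2.474 -0.926
v -4.024 -0.276 -0.351
v -3.202 0.005 0.203
v -3.418 -1.825 -0.463
v -2.596 -1.544 0.091
v -3.523 -1.596 0.536
v -3.898 -0.639 0.606
v -2.722 -1.181 -0.866
v -3.097 -0.224 -0.796
v -2.397 -0.554 -0.115
v -2.892 -0.81 0.751
v -3.728 -1.01 -1.011
v -4.223 -1.266 -0.145
v -0.039 2.199 1.187
v 0.237 2.674 0.879
v -0.901 3.481 2.393
v -0.024 2.635 0.733
v -0.289 2.497 0.691
v -0.496 2.29 0.763
v -0.599 2.062 0.932
v -0.574 1.866 1.159
v -0.426 1.746 1.393
v -0.189 1.729 1.58
v 0.081 1.82 1.676
v 0.324 1.998 1.661
v 0.484 2.221 1.537
v 0.524 2.44 1.333
v 0.435 2.603 1.095
f 2 4 1
f 5 2 1
f 1 4 3
f 3 5 1
f 2 8 4
f 6 2 5
f 6 8 2
f 4 8 3
f 7 5 3
f 3 8 7
f 7 6 5
f 8 6 7
f 9 20 14
f 9 14 10
f 9 10 16
f 9 16 19
f 9 19 20
f 10 14 18
f 14 20 13
f 20 19 11
f 19 16 15
f 16 10 17
f 12 18 13
f 12 13 11
f 12 11 15
f 12 15 17
f 12 17 18
f 13 18 14
f 11 13 20
f 15 11 19
f 17 15 16
f 18 17 10
f 22 21 24
f 22 24 23
f 24 21 25
f 24 25 23
f 25 21 26
f 25 26 23
f 26 21 27
f 26 27 23
f 27 21 28
f 27 28 23
f 28 21 29
f 28 29 23
f 29 21 30
f 29 30 23
f 30 21 31
f 30 31 23
f 31 21 32
f 31 32 23
f 32 21 33
f 32 33 23
f 33 21 34
f 33 34 23
f 34 21 35
f 34 35 23
f 35 21 22
f 35 22 23



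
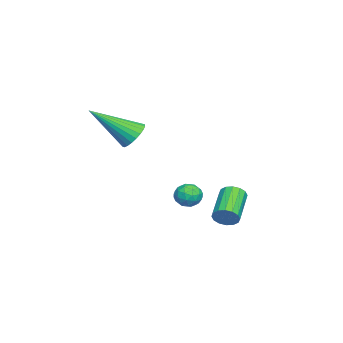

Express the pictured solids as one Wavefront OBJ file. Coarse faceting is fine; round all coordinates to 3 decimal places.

v 2.331 -1.717 0.865
v 2.826 -1.337 1.16
v 2.789 -3.343 2.195
v 2.613 -1.273 1.312
v 2.357 -1.276 1.396
v 2.097 -1.347 1.399
v 1.873 -1.474 1.321
v 1.719 -1.638 1.173
v 1.657 -1.814 0.979
v 1.699 -1.975 0.768
v 1.836 -2.097 0.571
v 2.049 -2.161 0.419
v 2.305 -2.157 0.335
v 2.564 -2.087 0.332
v 2.789 -1.96 0.41
v 2.943 -1.796 0.557
v 3.005 -1.62 0.752
v 2.963 -1.459 0.963
v -1.099 0.212 -3.344
v -0.789 0.016 -3.858
v -1.311 -0.756 -3.102
v -1.001 -0.952 -3.616
v -0.684 -0.696 -3.134
v -0.553 -0.097 -3.284
v -1.547 -0.643 -3.676
v -1.416 -0.044 -3.826
v -1.066 -0.512 -4.063
v -0.532 -0.545 -3.728
v -1.568 -0.195 -3.232
v -1.034 -0.228 -2.897
v -0.925 0.199 -3.622
v -1.175 -0.939 -3.338
v -0.988 -0.789 -3.055
v -0.806 -0.904 -3.356
v -0.787 0.133 -3.285
v -0.604 0.017 -3.587
v -0.543 -0.401 -3.161
v -1.496 -0.757 -3.373
v -1.313 -0.873 -3.675
v -1.294 0.164 -3.604
v -1.112 0.049 -3.905
v -1.557 -0.339 -3.799
v -0.906 -0.227 -4.044
v -1.031 -0.796 -3.902
v -1.352 -0.614 -3.938
v -1.274 -0.262 -4.026
v -0.592 -0.246 -3.848
v -0.717 -0.815 -3.705
v -0.531 -0.665 -3.422
v -0.453 -0.313 -3.51
v -0.755 -0.557 -3.968
v -1.383 0.075 -3.255
v -1.508 -0.494 -3.112
v -1.647 -0.427 -3.45
v -1.569 -0.075 -3.538
v -1.069 0.056 -3.058
v -1.194 -0.513 -2.916
v -0.826 -0.478 -2.934
v -0.748 -0.126 -3.022
v -1.345 -0.183 -2.992
v 4.523 2.277 -2.172
v 4.72 2.561 -1.77
v 3.353 2.567 -1.106
v 3.157 2.283 -1.508
v 4.632 2.747 -1.952
v 3.266 2.752 -1.287
v 4.515 2.807 -2.193
v 3.149 2.812 -1.528
v 4.401 2.725 -2.428
v 3.034 2.73 -1.764
v 4.319 2.523 -2.595
v 2.952 2.528 -1.93
v 4.292 2.255 -2.649
v 2.925 2.261 -1.984
v 4.327 1.993 -2.574
v 2.96 1.999 -1.91
v 4.414 1.808 -2.393
v 3.048 1.813 -1.728
v 4.531 1.748 -2.152
v 3.165 1.753 -1.487
v 4.646 1.83 -1.916
v 3.279 1.835 -1.252
v 4.728 2.032 -1.75
v 3.361 2.037 -1.085
v 4.755 2.299 -1.696
v 3.388 2.305 -1.031
f 2 1 4
f 2 4 3
f 4 1 5
f 4 5 3
f 5 1 6
f 5 6 3
f 6 1 7
f 6 7 3
f 7 1 8
f 7 8 3
f 8 1 9
f 8 9 3
f 9 1 10
f 9 10 3
f 10 1 11
f 10 11 3
f 11 1 12
f 11 12 3
f 12 1 13
f 12 13 3
f 13 1 14
f 13 14 3
f 14 1 15
f 14 15 3
f 15 1 16
f 15 16 3
f 16 1 17
f 16 17 3
f 17 1 18
f 17 18 3
f 18 1 2
f 18 2 3
f 19 56 35
f 56 30 59
f 35 59 24
f 56 59 35
f 19 35 31
f 35 24 36
f 31 36 20
f 35 36 31
f 19 31 40
f 31 20 41
f 40 41 26
f 31 41 40
f 19 40 52
f 40 26 55
f 52 55 29
f 40 55 52
f 19 52 56
f 52 29 60
f 56 60 30
f 52 60 56
f 20 36 47
f 36 24 50
f 47 50 28
f 36 50 47
f 24 59 37
f 59 30 58
f 37 58 23
f 59 58 37
f 30 60 57
f 60 29 53
f 57 53 21
f 60 53 57
f 29 55 54
f 55 26 42
f 54 42 25
f 55 42 54
f 26 41 46
f 41 20 43
f 46 43 27
f 41 43 46
f 22 48 34
f 48 28 49
f 34 49 23
f 48 49 34
f 22 34 32
f 34 23 33
f 32 33 21
f 34 33 32
f 22 32 39
f 32 21 38
f 39 38 25
f 32 38 39
f 22 39 44
f 39 25 45
f 44 45 27
f 39 45 44
f 22 44 48
f 44 27 51
f 48 51 28
f 44 51 48
f 23 49 37
f 49 28 50
f 37 50 24
f 49 50 37
f 21 33 57
f 33 23 58
f 57 58 30
f 33 58 57
f 25 38 54
f 38 21 53
f 54 53 29
f 38 53 54
f 27 45 46
f 45 25 42
f 46 42 26
f 45 42 46
f 28 51 47
f 51 27 43
f 47 43 20
f 51 43 47
f 62 61 65
f 62 65 63
f 63 65 66
f 63 66 64
f 65 61 67
f 65 67 66
f 66 67 68
f 66 68 64
f 67 61 69
f 67 69 68
f 68 69 70
f 68 70 64
f 69 61 71
f 69 71 70
f 70 71 72
f 70 72 64
f 71 61 73
f 71 73 72
f 72 73 74
f 72 74 64
f 73 61 75
f 73 75 74
f 74 75 76
f 74 76 64
f 75 61 77
f 75 77 76
f 76 77 78
f 76 78 64
f 77 61 79
f 77 79 78
f 78 79 80
f 78 80 64
f 79 61 81
f 79 81 80
f 80 81 82
f 80 82 64
f 81 61 83
f 81 83 82
f 82 83 84
f 82 84 64
f 83 61 85
f 83 85 84
f 84 85 86
f 84 86 64
f 85 61 62
f 85 62 86
f 86 62 63
f 86 63 64



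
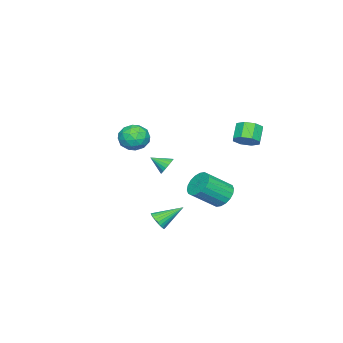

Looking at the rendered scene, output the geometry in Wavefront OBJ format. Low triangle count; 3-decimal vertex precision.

v -1.99 -3.109 1.816
v -0.933 -3.147 1.993
v -2.147 -4.733 2.407
v -1.09 -4.771 2.584
v -1.712 -4.137 3.186
v -1.615 -3.134 2.82
v -1.465 -4.746 1.58
v -1.368 -3.743 1.214
v -0.608 -4.159 1.847
v -0.761 -3.783 2.84
v -2.319 -4.097 1.56
v -2.472 -3.721 2.553
v -1.447 -2.986 1.852
v -1.633 -4.894 2.548
v -1.998 -4.522 2.901
v -1.377 -4.544 3.005
v -1.848 -2.978 2.339
v -1.227 -3 2.443
v -1.685 -3.582 3.144
v -1.853 -4.88 1.957
v -1.232 -4.902 2.061
v -1.703 -3.336 1.395
v -1.082 -3.358 1.499
v -1.395 -4.298 1.256
v -0.635 -3.603 1.871
v -0.728 -4.557 2.219
v -0.948 -4.543 1.628
v -0.891 -3.953 1.413
v -0.725 -3.381 2.454
v -0.818 -4.336 2.802
v -1.184 -3.963 3.155
v -1.126 -3.373 2.94
v -0.535 -3.976 2.369
v -2.262 -3.544 1.598
v -2.355 -4.499 1.946
v -1.954 -4.507 1.46
v -1.896 -3.917 1.245
v -2.352 -3.323 2.181
v -2.445 -4.277 2.529
v -2.189 -3.927 2.987
v -2.132 -3.337 2.772
v -2.545 -3.904 2.031
v 1.631 3.728 0.433
v 2.355 4.294 0.237
v 3.493 3.259 1.451
v 2.769 2.692 1.647
v 2.176 4.482 0.565
v 3.314 3.447 1.779
v 1.889 4.52 0.867
v 3.027 3.485 2.081
v 1.551 4.402 1.083
v 2.689 3.367 2.297
v 1.228 4.15 1.17
v 2.367 3.115 2.384
v 0.986 3.814 1.111
v 2.124 2.779 2.325
v 0.871 3.461 0.918
v 2.01 2.426 2.132
v 0.907 3.161 0.629
v 2.045 2.126 1.843
v 1.086 2.973 0.301
v 2.224 1.938 1.515
v 1.373 2.935 -0.001
v 2.511 1.9 1.213
v 1.711 3.053 -0.217
v 2.849 2.018 0.997
v 2.033 3.305 -0.304
v 3.172 2.27 0.91
v 2.276 3.641 -0.245
v 3.414 2.606 0.969
v 2.39 3.994 -0.052
v 3.529 2.959 1.162
v 4.442 0.953 -1.093
v 4.979 1.387 -1.094
v 3.498 2.127 -0.107
v 4.847 1.466 -1.315
v 4.653 1.467 -1.502
v 4.427 1.39 -1.627
v 4.204 1.247 -1.67
v 4.016 1.059 -1.626
v 3.894 0.855 -1.5
v 3.855 0.665 -1.313
v 3.905 0.52 -1.092
v 4.037 0.441 -0.871
v 4.231 0.44 -0.684
v 4.457 0.517 -0.559
v 4.68 0.66 -0.516
v 4.868 0.848 -0.56
v 4.99 1.052 -0.686
v 5.029 1.242 -0.873
v -3.477 2.748 2.542
v -3.084 3.328 3.074
v -3.95 3.113 3.95
v -4.343 2.532 3.418
v -3.551 3.613 2.682
v -4.417 3.398 3.557
v -3.975 3.392 2.208
v -4.841 3.176 3.083
v -4.107 2.793 1.93
v -4.973 2.577 2.805
v -3.87 2.167 2.01
v -4.736 1.952 2.886
v -3.403 1.882 2.403
v -4.269 1.667 3.278
v -2.979 2.104 2.877
v -3.845 1.888 3.752
v -2.847 2.703 3.155
v -3.713 2.487 4.03
v 2.912 0.77 2.683
v 3.475 0.711 2.363
v 3.148 -0.21 3.277
v 3.549 0.869 2.594
v 3.496 1.007 2.843
v 3.328 1.098 3.06
v 3.077 1.124 3.202
v 2.794 1.08 3.242
v 2.534 0.975 3.17
v 2.35 0.829 3.002
v 2.276 0.671 2.771
v 2.329 0.533 2.523
v 2.497 0.442 2.306
v 2.748 0.416 2.164
v 3.031 0.46 2.124
v 3.291 0.565 2.195
f 1 38 17
f 38 12 41
f 17 41 6
f 38 41 17
f 1 17 13
f 17 6 18
f 13 18 2
f 17 18 13
f 1 13 22
f 13 2 23
f 22 23 8
f 13 23 22
f 1 22 34
f 22 8 37
f 34 37 11
f 22 37 34
f 1 34 38
f 34 11 42
f 38 42 12
f 34 42 38
f 2 18 29
f 18 6 32
f 29 32 10
f 18 32 29
f 6 41 19
f 41 12 40
f 19 40 5
f 41 40 19
f 12 42 39
f 42 11 35
f 39 35 3
f 42 35 39
f 11 37 36
f 37 8 24
f 36 24 7
f 37 24 36
f 8 23 28
f 23 2 25
f 28 25 9
f 23 25 28
f 4 30 16
f 30 10 31
f 16 31 5
f 30 31 16
f 4 16 14
f 16 5 15
f 14 15 3
f 16 15 14
f 4 14 21
f 14 3 20
f 21 20 7
f 14 20 21
f 4 21 26
f 21 7 27
f 26 27 9
f 21 27 26
f 4 26 30
f 26 9 33
f 30 33 10
f 26 33 30
f 5 31 19
f 31 10 32
f 19 32 6
f 31 32 19
f 3 15 39
f 15 5 40
f 39 40 12
f 15 40 39
f 7 20 36
f 20 3 35
f 36 35 11
f 20 35 36
f 9 27 28
f 27 7 24
f 28 24 8
f 27 24 28
f 10 33 29
f 33 9 25
f 29 25 2
f 33 25 29
f 44 43 47
f 44 47 45
f 45 47 48
f 45 48 46
f 47 43 49
f 47 49 48
f 48 49 50
f 48 50 46
f 49 43 51
f 49 51 50
f 50 51 52
f 50 52 46
f 51 43 53
f 51 53 52
f 52 53 54
f 52 54 46
f 53 43 55
f 53 55 54
f 54 55 56
f 54 56 46
f 55 43 57
f 55 57 56
f 56 57 58
f 56 58 46
f 57 43 59
f 57 59 58
f 58 59 60
f 58 60 46
f 59 43 61
f 59 61 60
f 60 61 62
f 60 62 46
f 61 43 63
f 61 63 62
f 62 63 64
f 62 64 46
f 63 43 65
f 63 65 64
f 64 65 66
f 64 66 46
f 65 43 67
f 65 67 66
f 66 67 68
f 66 68 46
f 67 43 69
f 67 69 68
f 68 69 70
f 68 70 46
f 69 43 71
f 69 71 70
f 70 71 72
f 70 72 46
f 71 43 44
f 71 44 72
f 72 44 45
f 72 45 46
f 74 73 76
f 74 76 75
f 76 73 77
f 76 77 75
f 77 73 78
f 77 78 75
f 78 73 79
f 78 79 75
f 79 73 80
f 79 80 75
f 80 73 81
f 80 81 75
f 81 73 82
f 81 82 75
f 82 73 83
f 82 83 75
f 83 73 84
f 83 84 75
f 84 73 85
f 84 85 75
f 85 73 86
f 85 86 75
f 86 73 87
f 86 87 75
f 87 73 88
f 87 88 75
f 88 73 89
f 88 89 75
f 89 73 90
f 89 90 75
f 90 73 74
f 90 74 75
f 92 91 95
f 92 95 93
f 93 95 96
f 93 96 94
f 95 91 97
f 95 97 96
f 96 97 98
f 96 98 94
f 97 91 99
f 97 99 98
f 98 99 100
f 98 100 94
f 99 91 101
f 99 101 100
f 100 101 102
f 100 102 94
f 101 91 103
f 101 103 102
f 102 103 104
f 102 104 94
f 103 91 105
f 103 105 104
f 104 105 106
f 104 106 94
f 105 91 107
f 105 107 106
f 106 107 108
f 106 108 94
f 107 91 92
f 107 92 108
f 108 92 93
f 108 93 94
f 110 109 112
f 110 112 111
f 112 109 113
f 112 113 111
f 113 109 114
f 113 114 111
f 114 109 115
f 114 115 111
f 115 109 116
f 115 116 111
f 116 109 117
f 116 117 111
f 117 109 118
f 117 118 111
f 118 109 119
f 118 119 111
f 119 109 120
f 119 120 111
f 120 109 121
f 120 121 111
f 121 109 122
f 121 122 111
f 122 109 123
f 122 123 111
f 123 109 124
f 123 124 111
f 124 109 110
f 124 110 111



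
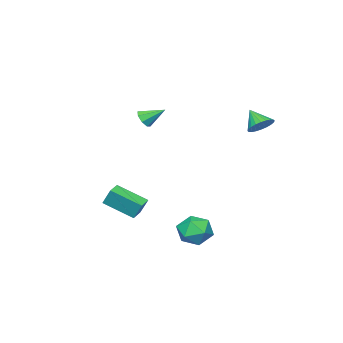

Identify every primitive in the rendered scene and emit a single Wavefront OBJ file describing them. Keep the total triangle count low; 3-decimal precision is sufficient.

v 2.95 -2.221 -1.733
v 2.924 -1.655 -0.675
v 2.276 -0.549 -2.644
v 2.25 0.017 -1.586
v 3.77 -1.957 -1.854
v 3.744 -1.391 -0.796
v 3.096 -0.285 -2.765
v 3.07 0.281 -1.707
v 1.637 4.15 -3.28
v 2.613 4.332 -2.798
v 1.907 2.388 -3.162
v 2.883 2.57 -2.68
v 1.949 2.808 -2.142
v 1.782 3.897 -2.215
v 2.738 2.823 -3.745
v 2.571 3.912 -3.818
v 3.294 3.511 -3.085
v 2.806 3.503 -2.095
v 1.714 3.217 -3.865
v 1.226 3.209 -2.875
v -3.798 2.985 3.094
v -3.007 2.728 2.976
v -3.962 2.035 4.066
v -2.966 2.957 3.207
v -3.052 3.191 3.42
v -3.251 3.393 3.584
v -3.534 3.533 3.673
v -3.857 3.59 3.674
v -4.171 3.554 3.586
v -4.428 3.432 3.424
v -4.589 3.242 3.211
v -4.63 3.013 2.98
v -4.544 2.78 2.767
v -4.344 2.577 2.603
v -4.062 2.437 2.514
v -3.739 2.381 2.513
v -3.425 2.416 2.601
v -3.168 2.538 2.763
v -2.427 -4.485 2.385
v -2.218 -4.786 2.958
v -3.053 -3.415 3.175
v -1.87 -4.445 2.773
v -1.848 -4.128 2.361
v -2.166 -4.02 1.963
v -2.636 -4.184 1.812
v -2.984 -4.524 1.997
v -3.006 -4.841 2.409
v -2.688 -4.95 2.807
f 2 4 1
f 5 2 1
f 1 4 3
f 3 5 1
f 2 8 4
f 6 2 5
f 6 8 2
f 4 8 3
f 7 5 3
f 3 8 7
f 7 6 5
f 8 6 7
f 9 20 14
f 9 14 10
f 9 10 16
f 9 16 19
f 9 19 20
f 10 14 18
f 14 20 13
f 20 19 11
f 19 16 15
f 16 10 17
f 12 18 13
f 12 13 11
f 12 11 15
f 12 15 17
f 12 17 18
f 13 18 14
f 11 13 20
f 15 11 19
f 17 15 16
f 18 17 10
f 22 21 24
f 22 24 23
f 24 21 25
f 24 25 23
f 25 21 26
f 25 26 23
f 26 21 27
f 26 27 23
f 27 21 28
f 27 28 23
f 28 21 29
f 28 29 23
f 29 21 30
f 29 30 23
f 30 21 31
f 30 31 23
f 31 21 32
f 31 32 23
f 32 21 33
f 32 33 23
f 33 21 34
f 33 34 23
f 34 21 35
f 34 35 23
f 35 21 36
f 35 36 23
f 36 21 37
f 36 37 23
f 37 21 38
f 37 38 23
f 38 21 22
f 38 22 23
f 40 39 42
f 40 42 41
f 42 39 43
f 42 43 41
f 43 39 44
f 43 44 41
f 44 39 45
f 44 45 41
f 45 39 46
f 45 46 41
f 46 39 47
f 46 47 41
f 47 39 48
f 47 48 41
f 48 39 40
f 48 40 41



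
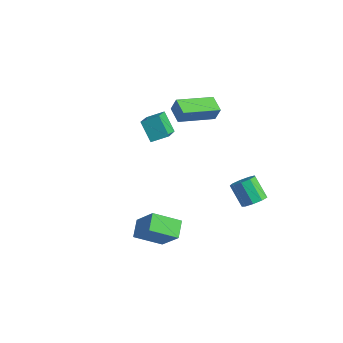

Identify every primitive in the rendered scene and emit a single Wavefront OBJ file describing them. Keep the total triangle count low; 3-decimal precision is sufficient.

v 2.919 2.362 -2.776
v 3.299 2.782 -2.437
v 2.46 2.738 -1.445
v 2.081 2.318 -1.784
v 2.997 3.01 -2.682
v 2.158 2.967 -1.69
v 2.659 2.936 -2.972
v 1.82 2.892 -1.979
v 2.442 2.592 -3.169
v 1.603 2.549 -2.177
v 2.449 2.141 -3.183
v 1.61 2.098 -2.191
v 2.676 1.793 -3.007
v 1.837 1.75 -2.014
v 3.017 1.711 -2.722
v 2.178 1.668 -1.73
v 3.312 1.934 -2.463
v 2.473 1.89 -1.471
v 3.424 2.357 -2.35
v 2.585 2.313 -1.358
v -1.227 0.69 2.09
v -0.947 0.782 2.834
v -0.797 2.54 1.698
v -0.518 2.633 2.442
v -0.362 0.427 1.798
v -0.083 0.52 2.542
v 0.067 2.278 1.406
v 0.347 2.37 2.15
v -2.756 1.009 -1.009
v -3.523 1.001 -0.021
v -2.268 1.715 -0.624
v -3.035 1.707 0.363
v -1.785 -0.067 -0.263
v -2.552 -0.075 0.724
v -1.297 0.639 0.121
v -2.064 0.631 1.109
v 0.526 -2.858 -4.209
v -0.056 -2.214 -3.711
v 1.202 -1.704 -4.91
v 0.62 -1.06 -4.413
v 1.64 -2.78 -3.007
v 1.058 -2.136 -2.51
v 2.316 -1.626 -3.709
v 1.734 -0.982 -3.211
f 2 1 5
f 2 5 3
f 3 5 6
f 3 6 4
f 5 1 7
f 5 7 6
f 6 7 8
f 6 8 4
f 7 1 9
f 7 9 8
f 8 9 10
f 8 10 4
f 9 1 11
f 9 11 10
f 10 11 12
f 10 12 4
f 11 1 13
f 11 13 12
f 12 13 14
f 12 14 4
f 13 1 15
f 13 15 14
f 14 15 16
f 14 16 4
f 15 1 17
f 15 17 16
f 16 17 18
f 16 18 4
f 17 1 19
f 17 19 18
f 18 19 20
f 18 20 4
f 19 1 2
f 19 2 20
f 20 2 3
f 20 3 4
f 22 24 21
f 25 22 21
f 21 24 23
f 23 25 21
f 22 28 24
f 26 22 25
f 26 28 22
f 24 28 23
f 27 25 23
f 23 28 27
f 27 26 25
f 28 26 27
f 30 32 29
f 33 30 29
f 29 32 31
f 31 33 29
f 30 36 32
f 34 30 33
f 34 36 30
f 32 36 31
f 35 33 31
f 31 36 35
f 35 34 33
f 36 34 35
f 38 40 37
f 41 38 37
f 37 40 39
f 39 41 37
f 38 44 40
f 42 38 41
f 42 44 38
f 40 44 39
f 43 41 39
f 39 44 43
f 43 42 41
f 44 42 43



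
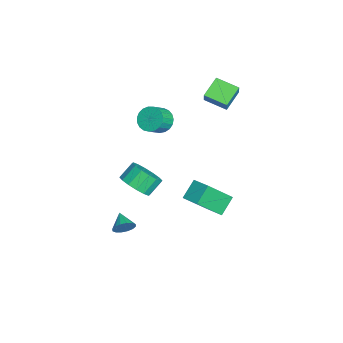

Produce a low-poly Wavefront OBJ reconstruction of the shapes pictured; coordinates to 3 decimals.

v 2.781 2.145 -1.227
v 3.359 0.806 0.297
v 1.998 2.74 -0.408
v 2.576 1.4 1.117
v 3.664 2.88 -0.917
v 4.242 1.54 0.608
v 2.881 3.474 -0.097
v 3.459 2.135 1.427
v -3.108 1.99 3.1
v -4.159 2.682 3.756
v -2.504 3.247 2.741
v -3.555 3.939 3.397
v -2.625 1.981 3.883
v -3.676 2.673 4.539
v -2.021 3.238 3.524
v -3.072 3.93 4.18
v -0.986 -0.399 3.095
v -0.418 -0.443 2.506
v 0.274 -1.006 3.216
v -0.294 -0.961 3.805
v -0.337 -0.15 2.66
v 0.355 -0.712 3.37
v -0.369 0.101 2.889
v 0.323 -0.462 3.599
v -0.507 0.265 3.154
v 0.185 -0.298 3.864
v -0.729 0.314 3.409
v -0.037 -0.249 4.119
v -0.994 0.24 3.609
v -0.302 -0.323 4.319
v -1.259 0.056 3.721
v -0.567 -0.507 4.431
v -1.476 -0.207 3.724
v -0.784 -0.77 4.434
v -1.608 -0.503 3.619
v -0.916 -1.066 4.329
v -1.633 -0.781 3.423
v -0.941 -1.344 4.133
v -1.546 -0.993 3.17
v -0.854 -1.556 3.88
v -1.362 -1.102 2.904
v -0.67 -1.665 3.614
v -1.113 -1.089 2.672
v -0.421 -1.652 3.382
v -0.842 -0.957 2.512
v -0.15 -1.52 3.222
v -0.596 -0.729 2.453
v 0.096 -1.291 3.163
v 1.602 -2.402 -4.014
v 1.895 -2.58 -3.426
v 0.618 -2.678 -3.606
v 1.815 -2.239 -3.389
v 1.678 -1.942 -3.519
v 1.521 -1.768 -3.781
v 1.385 -1.764 -4.106
v 1.308 -1.931 -4.406
v 1.309 -2.225 -4.601
v 1.389 -2.565 -4.638
v 1.526 -2.862 -4.508
v 1.683 -3.036 -4.246
v 1.819 -3.04 -3.921
v 1.896 -2.873 -3.621
v -0.918 -1.865 -2.64
v -0.243 -2.18 -1.9
v -0.787 -1.47 -1.1
v -1.462 -1.155 -1.84
v -0.009 -1.745 -2.127
v -0.554 -1.035 -1.328
v -0.019 -1.342 -2.492
v -0.564 -0.632 -1.692
v -0.27 -1.079 -2.896
v -0.815 -0.369 -2.096
v -0.694 -1.027 -3.232
v -1.239 -0.317 -2.432
v -1.178 -1.199 -3.409
v -1.723 -0.489 -2.609
v -1.593 -1.55 -3.38
v -2.137 -0.84 -2.58
v -1.826 -1.985 -3.152
v -2.371 -1.275 -2.353
v -1.816 -2.388 -2.788
v -2.361 -1.678 -1.988
v -1.565 -2.651 -2.384
v -2.11 -1.941 -1.584
v -1.141 -2.703 -2.048
v -1.686 -1.993 -1.248
v -0.657 -2.531 -1.871
v -1.202 -1.821 -1.071
f 2 4 1
f 5 2 1
f 1 4 3
f 3 5 1
f 2 8 4
f 6 2 5
f 6 8 2
f 4 8 3
f 7 5 3
f 3 8 7
f 7 6 5
f 8 6 7
f 10 12 9
f 13 10 9
f 9 12 11
f 11 13 9
f 10 16 12
f 14 10 13
f 14 16 10
f 12 16 11
f 15 13 11
f 11 16 15
f 15 14 13
f 16 14 15
f 18 17 21
f 18 21 19
f 19 21 22
f 19 22 20
f 21 17 23
f 21 23 22
f 22 23 24
f 22 24 20
f 23 17 25
f 23 25 24
f 24 25 26
f 24 26 20
f 25 17 27
f 25 27 26
f 26 27 28
f 26 28 20
f 27 17 29
f 27 29 28
f 28 29 30
f 28 30 20
f 29 17 31
f 29 31 30
f 30 31 32
f 30 32 20
f 31 17 33
f 31 33 32
f 32 33 34
f 32 34 20
f 33 17 35
f 33 35 34
f 34 35 36
f 34 36 20
f 35 17 37
f 35 37 36
f 36 37 38
f 36 38 20
f 37 17 39
f 37 39 38
f 38 39 40
f 38 40 20
f 39 17 41
f 39 41 40
f 40 41 42
f 40 42 20
f 41 17 43
f 41 43 42
f 42 43 44
f 42 44 20
f 43 17 45
f 43 45 44
f 44 45 46
f 44 46 20
f 45 17 47
f 45 47 46
f 46 47 48
f 46 48 20
f 47 17 18
f 47 18 48
f 48 18 19
f 48 19 20
f 50 49 52
f 50 52 51
f 52 49 53
f 52 53 51
f 53 49 54
f 53 54 51
f 54 49 55
f 54 55 51
f 55 49 56
f 55 56 51
f 56 49 57
f 56 57 51
f 57 49 58
f 57 58 51
f 58 49 59
f 58 59 51
f 59 49 60
f 59 60 51
f 60 49 61
f 60 61 51
f 61 49 62
f 61 62 51
f 62 49 50
f 62 50 51
f 64 63 67
f 64 67 65
f 65 67 68
f 65 68 66
f 67 63 69
f 67 69 68
f 68 69 70
f 68 70 66
f 69 63 71
f 69 71 70
f 70 71 72
f 70 72 66
f 71 63 73
f 71 73 72
f 72 73 74
f 72 74 66
f 73 63 75
f 73 75 74
f 74 75 76
f 74 76 66
f 75 63 77
f 75 77 76
f 76 77 78
f 76 78 66
f 77 63 79
f 77 79 78
f 78 79 80
f 78 80 66
f 79 63 81
f 79 81 80
f 80 81 82
f 80 82 66
f 81 63 83
f 81 83 82
f 82 83 84
f 82 84 66
f 83 63 85
f 83 85 84
f 84 85 86
f 84 86 66
f 85 63 87
f 85 87 86
f 86 87 88
f 86 88 66
f 87 63 64
f 87 64 88
f 88 64 65
f 88 65 66



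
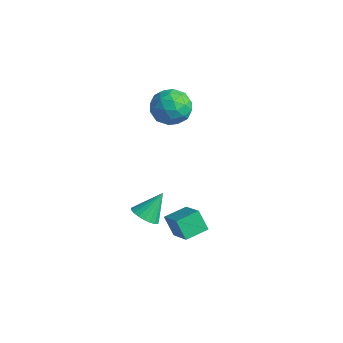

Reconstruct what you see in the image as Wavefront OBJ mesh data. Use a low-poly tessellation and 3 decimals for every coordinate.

v -2.621 0.455 3.817
v -2.056 0.621 2.958
v -2.224 -1.181 3.762
v -1.659 -1.015 2.903
v -1.338 -0.637 3.818
v -1.584 0.374 3.852
v -2.696 -0.934 2.868
v -2.942 0.077 2.902
v -2.103 -0.238 2.372
v -1.264 -0.054 2.959
v -3.016 -0.506 3.761
v -2.177 -0.322 4.348
v -2.373 0.682 3.392
v -1.907 -1.242 3.328
v -1.718 -1.019 3.865
v -1.386 -0.922 3.361
v -2.096 0.537 3.918
v -1.764 0.634 3.413
v -1.342 -0.105 3.919
v -2.516 -1.194 3.307
v -2.184 -1.097 2.802
v -2.894 0.362 3.359
v -2.562 0.459 2.855
v -2.938 -0.455 2.801
v -2.069 0.274 2.543
v -1.836 -0.687 2.51
v -2.445 -0.64 2.49
v -2.59 -0.045 2.51
v -1.576 0.383 2.888
v -1.342 -0.579 2.856
v -1.154 -0.357 3.394
v -1.298 0.238 3.414
v -1.603 -0.122 2.543
v -2.938 0.019 3.864
v -2.704 -0.943 3.832
v -2.982 -0.798 3.306
v -3.126 -0.203 3.326
v -2.444 0.127 4.21
v -2.211 -0.834 4.177
v -1.69 -0.515 4.21
v -1.835 0.08 4.23
v -2.677 -0.438 4.177
v -1.285 -2.598 -2.592
v -0.537 -2.64 -2.627
v -1.175 -1.602 -1.448
v -0.598 -2.406 -2.824
v -0.778 -2.206 -2.982
v -1.046 -2.073 -3.071
v -1.355 -2.031 -3.078
v -1.651 -2.087 -3.001
v -1.885 -2.232 -2.853
v -2.015 -2.439 -2.66
v -2.018 -2.674 -2.455
v -1.895 -2.896 -2.274
v -1.666 -3.066 -2.147
v -1.371 -3.155 -2.098
v -1.062 -3.148 -2.134
v -0.791 -3.046 -2.249
v -0.605 -2.866 -2.423
v 0.246 -2.19 -3.162
v -0.39 -2.213 -2.265
v 0.463 -1.055 -2.978
v -0.173 -1.078 -2.081
v 1.533 -2.582 -2.259
v 0.897 -2.605 -1.362
v 1.75 -1.447 -2.075
v 1.114 -1.47 -1.178
f 1 38 17
f 38 12 41
f 17 41 6
f 38 41 17
f 1 17 13
f 17 6 18
f 13 18 2
f 17 18 13
f 1 13 22
f 13 2 23
f 22 23 8
f 13 23 22
f 1 22 34
f 22 8 37
f 34 37 11
f 22 37 34
f 1 34 38
f 34 11 42
f 38 42 12
f 34 42 38
f 2 18 29
f 18 6 32
f 29 32 10
f 18 32 29
f 6 41 19
f 41 12 40
f 19 40 5
f 41 40 19
f 12 42 39
f 42 11 35
f 39 35 3
f 42 35 39
f 11 37 36
f 37 8 24
f 36 24 7
f 37 24 36
f 8 23 28
f 23 2 25
f 28 25 9
f 23 25 28
f 4 30 16
f 30 10 31
f 16 31 5
f 30 31 16
f 4 16 14
f 16 5 15
f 14 15 3
f 16 15 14
f 4 14 21
f 14 3 20
f 21 20 7
f 14 20 21
f 4 21 26
f 21 7 27
f 26 27 9
f 21 27 26
f 4 26 30
f 26 9 33
f 30 33 10
f 26 33 30
f 5 31 19
f 31 10 32
f 19 32 6
f 31 32 19
f 3 15 39
f 15 5 40
f 39 40 12
f 15 40 39
f 7 20 36
f 20 3 35
f 36 35 11
f 20 35 36
f 9 27 28
f 27 7 24
f 28 24 8
f 27 24 28
f 10 33 29
f 33 9 25
f 29 25 2
f 33 25 29
f 44 43 46
f 44 46 45
f 46 43 47
f 46 47 45
f 47 43 48
f 47 48 45
f 48 43 49
f 48 49 45
f 49 43 50
f 49 50 45
f 50 43 51
f 50 51 45
f 51 43 52
f 51 52 45
f 52 43 53
f 52 53 45
f 53 43 54
f 53 54 45
f 54 43 55
f 54 55 45
f 55 43 56
f 55 56 45
f 56 43 57
f 56 57 45
f 57 43 58
f 57 58 45
f 58 43 59
f 58 59 45
f 59 43 44
f 59 44 45
f 61 63 60
f 64 61 60
f 60 63 62
f 62 64 60
f 61 67 63
f 65 61 64
f 65 67 61
f 63 67 62
f 66 64 62
f 62 67 66
f 66 65 64
f 67 65 66



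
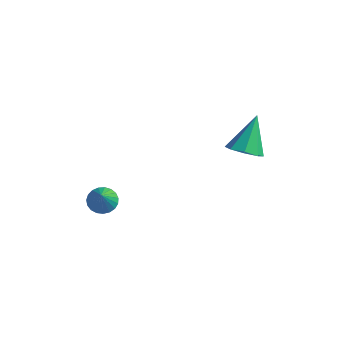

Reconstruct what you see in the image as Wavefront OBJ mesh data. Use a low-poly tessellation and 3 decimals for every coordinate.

v 2.376 0.249 0.337
v 3.061 0.119 0.515
v 2.224 1.231 1.643
v 3.009 0.555 0.181
v 2.586 0.812 -0.061
v 2.039 0.739 -0.07
v 1.69 0.38 0.16
v 1.742 -0.056 0.493
v 2.166 -0.313 0.735
v 2.712 -0.24 0.744
v -2.48 -1.888 -3.567
v -2.163 -2.241 -3.934
v -2 -2.532 -2.533
v -2.003 -2.054 -3.892
v -1.926 -1.838 -3.793
v -1.944 -1.631 -3.656
v -2.055 -1.468 -3.503
v -2.24 -1.378 -3.361
v -2.466 -1.376 -3.255
v -2.694 -1.462 -3.203
v -2.885 -1.622 -3.214
v -3.006 -1.828 -3.286
v -3.036 -2.044 -3.407
v -2.97 -2.233 -3.556
v -2.819 -2.363 -3.706
v -2.609 -2.41 -3.833
v -2.377 -2.367 -3.913
f 2 1 4
f 2 4 3
f 4 1 5
f 4 5 3
f 5 1 6
f 5 6 3
f 6 1 7
f 6 7 3
f 7 1 8
f 7 8 3
f 8 1 9
f 8 9 3
f 9 1 10
f 9 10 3
f 10 1 2
f 10 2 3
f 12 11 14
f 12 14 13
f 14 11 15
f 14 15 13
f 15 11 16
f 15 16 13
f 16 11 17
f 16 17 13
f 17 11 18
f 17 18 13
f 18 11 19
f 18 19 13
f 19 11 20
f 19 20 13
f 20 11 21
f 20 21 13
f 21 11 22
f 21 22 13
f 22 11 23
f 22 23 13
f 23 11 24
f 23 24 13
f 24 11 25
f 24 25 13
f 25 11 26
f 25 26 13
f 26 11 27
f 26 27 13
f 27 11 12
f 27 12 13



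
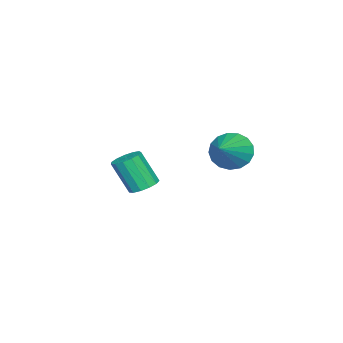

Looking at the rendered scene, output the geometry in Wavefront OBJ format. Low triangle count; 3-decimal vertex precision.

v -0.83 -1.325 -2.822
v -0.062 -1.124 -2.723
v -0.042 -2.054 -0.998
v -0.81 -2.255 -1.098
v -0.305 -0.791 -2.54
v -0.285 -1.721 -0.815
v -0.715 -0.627 -2.448
v -0.695 -1.558 -0.723
v -1.161 -0.685 -2.474
v -1.141 -1.616 -0.749
v -1.502 -0.946 -2.611
v -1.483 -1.877 -0.886
v -1.63 -1.327 -2.815
v -1.61 -2.258 -1.09
v -1.503 -1.708 -3.021
v -1.484 -2.638 -1.296
v -1.163 -1.966 -3.165
v -1.144 -2.897 -1.44
v -0.717 -2.021 -3.199
v -0.698 -2.952 -1.475
v -0.307 -1.855 -3.114
v -0.287 -2.786 -1.39
v -0.063 -1.521 -2.937
v -0.043 -2.451 -1.212
v 0.591 3.664 1.181
v 0.971 4.271 0.4
v 2.489 3.836 2.239
v 0.762 4.603 0.721
v 0.513 4.72 1.148
v 0.282 4.595 1.582
v 0.122 4.256 1.924
v 0.07 3.782 2.096
v 0.137 3.28 2.058
v 0.307 2.867 1.819
v 0.543 2.635 1.434
v 0.79 2.64 0.991
v 0.991 2.879 0.591
v 1.101 3.298 0.326
v 1.094 3.8 0.257
f 2 1 5
f 2 5 3
f 3 5 6
f 3 6 4
f 5 1 7
f 5 7 6
f 6 7 8
f 6 8 4
f 7 1 9
f 7 9 8
f 8 9 10
f 8 10 4
f 9 1 11
f 9 11 10
f 10 11 12
f 10 12 4
f 11 1 13
f 11 13 12
f 12 13 14
f 12 14 4
f 13 1 15
f 13 15 14
f 14 15 16
f 14 16 4
f 15 1 17
f 15 17 16
f 16 17 18
f 16 18 4
f 17 1 19
f 17 19 18
f 18 19 20
f 18 20 4
f 19 1 21
f 19 21 20
f 20 21 22
f 20 22 4
f 21 1 23
f 21 23 22
f 22 23 24
f 22 24 4
f 23 1 2
f 23 2 24
f 24 2 3
f 24 3 4
f 26 25 28
f 26 28 27
f 28 25 29
f 28 29 27
f 29 25 30
f 29 30 27
f 30 25 31
f 30 31 27
f 31 25 32
f 31 32 27
f 32 25 33
f 32 33 27
f 33 25 34
f 33 34 27
f 34 25 35
f 34 35 27
f 35 25 36
f 35 36 27
f 36 25 37
f 36 37 27
f 37 25 38
f 37 38 27
f 38 25 39
f 38 39 27
f 39 25 26
f 39 26 27



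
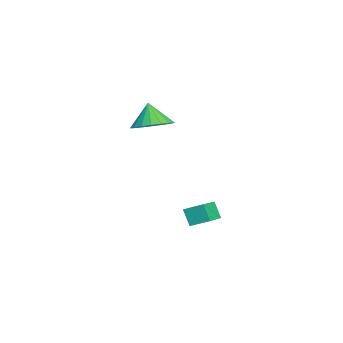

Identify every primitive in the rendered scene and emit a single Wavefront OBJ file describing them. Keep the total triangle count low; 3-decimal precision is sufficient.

v 0.675 2.995 -1.803
v 0.874 3.861 -1.389
v -0.495 3.434 -2.159
v -0.297 4.3 -1.745
v 1.037 3.3 -2.615
v 1.235 4.166 -2.201
v -0.134 3.739 -2.971
v 0.065 4.605 -2.557
v 0.353 1.682 3.05
v 1.128 2.096 3.462
v -0.133 1.458 4.19
v 0.857 2.428 3.412
v 0.486 2.613 3.29
v 0.089 2.613 3.12
v -0.256 2.429 2.937
v -0.48 2.097 2.776
v -0.539 1.682 2.669
v -0.421 1.268 2.638
v -0.15 0.936 2.688
v 0.221 0.752 2.81
v 0.618 0.752 2.98
v 0.963 0.936 3.163
v 1.187 1.268 3.324
v 1.246 1.682 3.431
f 2 4 1
f 5 2 1
f 1 4 3
f 3 5 1
f 2 8 4
f 6 2 5
f 6 8 2
f 4 8 3
f 7 5 3
f 3 8 7
f 7 6 5
f 8 6 7
f 10 9 12
f 10 12 11
f 12 9 13
f 12 13 11
f 13 9 14
f 13 14 11
f 14 9 15
f 14 15 11
f 15 9 16
f 15 16 11
f 16 9 17
f 16 17 11
f 17 9 18
f 17 18 11
f 18 9 19
f 18 19 11
f 19 9 20
f 19 20 11
f 20 9 21
f 20 21 11
f 21 9 22
f 21 22 11
f 22 9 23
f 22 23 11
f 23 9 24
f 23 24 11
f 24 9 10
f 24 10 11



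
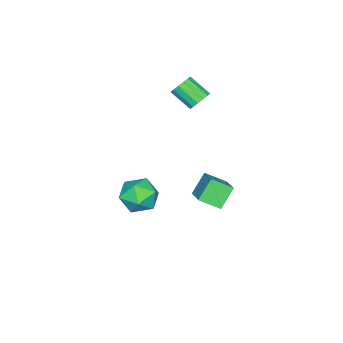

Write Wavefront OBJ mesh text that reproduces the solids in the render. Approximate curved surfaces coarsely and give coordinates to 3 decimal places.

v 2.708 -0.236 -0.243
v 3.479 -0.617 0.482
v 1.681 -1.703 0.078
v 2.452 -2.084 0.803
v 1.843 -1.172 1.056
v 2.479 -0.265 0.858
v 2.681 -2.055 -0.298
v 3.317 -1.148 -0.496
v 3.463 -1.741 0.449
v 2.945 -1.195 1.285
v 2.215 -1.125 -0.725
v 1.697 -0.579 0.111
v -3.661 -1.483 3.234
v -3.067 -1.254 3.549
v -3.065 -2.427 4.401
v -3.659 -2.657 4.086
v -3.342 -1.11 3.747
v -3.339 -2.284 4.599
v -3.702 -1.067 3.808
v -3.699 -2.24 4.66
v -4.051 -1.135 3.715
v -4.048 -2.308 4.567
v -4.295 -1.296 3.493
v -4.293 -2.47 4.345
v -4.37 -1.508 3.202
v -4.368 -2.681 4.054
v -4.255 -1.713 2.919
v -4.253 -2.886 3.771
v -3.981 -1.856 2.721
v -3.978 -3.03 3.573
v -3.621 -1.9 2.66
v -3.618 -3.073 3.512
v -3.272 -1.832 2.753
v -3.269 -3.005 3.605
v -3.027 -1.67 2.975
v -3.025 -2.844 3.827
v -2.952 -1.459 3.266
v -2.95 -2.632 4.118
v -3.357 -1.004 -2.022
v -1.996 0.203 -1.055
v -3.854 0.037 -2.621
v -2.493 1.244 -1.654
v -2.427 -1.184 -3.106
v -1.066 0.023 -2.139
v -2.924 -0.143 -3.705
v -1.563 1.064 -2.738
f 1 12 6
f 1 6 2
f 1 2 8
f 1 8 11
f 1 11 12
f 2 6 10
f 6 12 5
f 12 11 3
f 11 8 7
f 8 2 9
f 4 10 5
f 4 5 3
f 4 3 7
f 4 7 9
f 4 9 10
f 5 10 6
f 3 5 12
f 7 3 11
f 9 7 8
f 10 9 2
f 14 13 17
f 14 17 15
f 15 17 18
f 15 18 16
f 17 13 19
f 17 19 18
f 18 19 20
f 18 20 16
f 19 13 21
f 19 21 20
f 20 21 22
f 20 22 16
f 21 13 23
f 21 23 22
f 22 23 24
f 22 24 16
f 23 13 25
f 23 25 24
f 24 25 26
f 24 26 16
f 25 13 27
f 25 27 26
f 26 27 28
f 26 28 16
f 27 13 29
f 27 29 28
f 28 29 30
f 28 30 16
f 29 13 31
f 29 31 30
f 30 31 32
f 30 32 16
f 31 13 33
f 31 33 32
f 32 33 34
f 32 34 16
f 33 13 35
f 33 35 34
f 34 35 36
f 34 36 16
f 35 13 37
f 35 37 36
f 36 37 38
f 36 38 16
f 37 13 14
f 37 14 38
f 38 14 15
f 38 15 16
f 40 42 39
f 43 40 39
f 39 42 41
f 41 43 39
f 40 46 42
f 44 40 43
f 44 46 40
f 42 46 41
f 45 43 41
f 41 46 45
f 45 44 43
f 46 44 45

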